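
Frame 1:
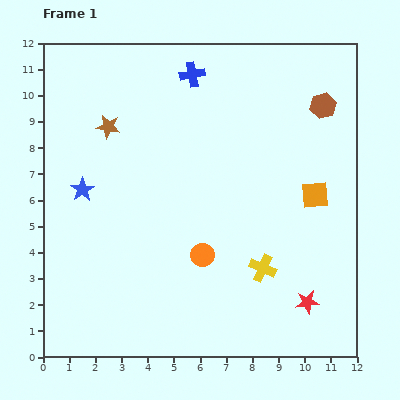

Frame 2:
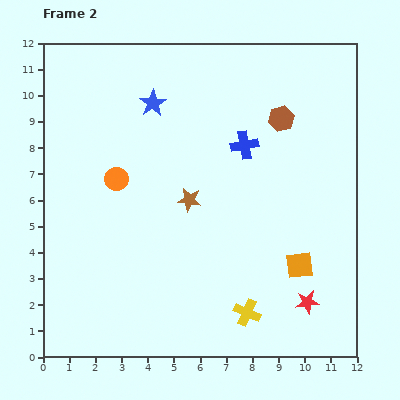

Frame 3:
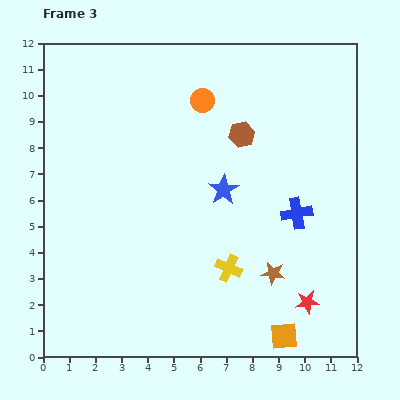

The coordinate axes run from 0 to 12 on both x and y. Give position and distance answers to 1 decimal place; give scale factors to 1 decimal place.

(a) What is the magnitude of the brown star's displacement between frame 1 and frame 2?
4.2

The brown star moved from (2.5, 8.8) to (5.6, 6.0), a distance of √(3.1² + 2.8²) ≈ 4.2.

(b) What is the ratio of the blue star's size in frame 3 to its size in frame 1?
1.3×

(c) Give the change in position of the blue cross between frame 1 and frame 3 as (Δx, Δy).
(4.0, -5.3)

The blue cross was at (5.7, 10.8) in frame 1 and (9.7, 5.5) in frame 3.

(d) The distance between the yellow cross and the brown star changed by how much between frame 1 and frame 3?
-6.3

Distance in frame 1: 8.0. Distance in frame 3: 1.7.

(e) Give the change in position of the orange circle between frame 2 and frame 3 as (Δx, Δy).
(3.3, 3.0)

The orange circle was at (2.8, 6.8) in frame 2 and (6.1, 9.8) in frame 3.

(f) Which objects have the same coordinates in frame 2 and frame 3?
the red star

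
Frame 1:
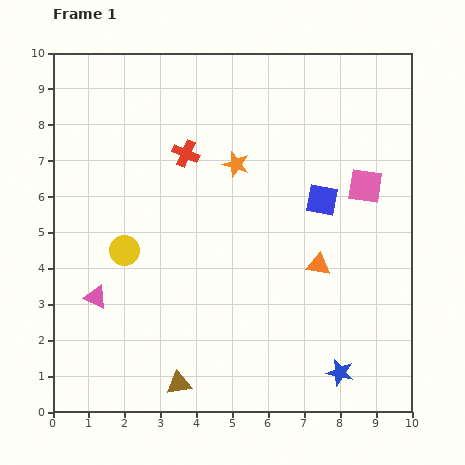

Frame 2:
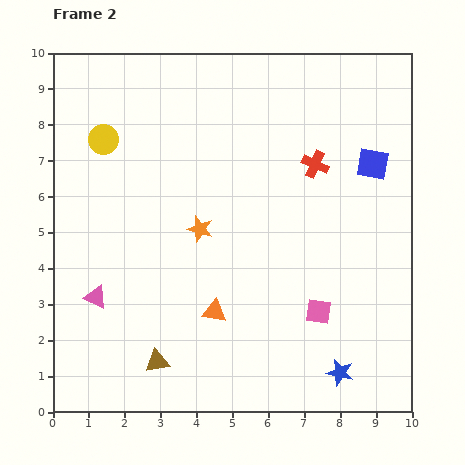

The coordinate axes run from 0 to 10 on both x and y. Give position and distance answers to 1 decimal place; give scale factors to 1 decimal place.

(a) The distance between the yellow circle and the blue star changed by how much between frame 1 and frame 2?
+2.4

Distance in frame 1: 6.9. Distance in frame 2: 9.3.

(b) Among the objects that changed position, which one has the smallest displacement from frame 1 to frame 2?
the brown triangle

(moved 0.8)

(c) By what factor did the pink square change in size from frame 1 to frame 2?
0.7×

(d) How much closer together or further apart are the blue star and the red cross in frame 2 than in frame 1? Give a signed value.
-1.7

Distance in frame 1: 7.5. Distance in frame 2: 5.8.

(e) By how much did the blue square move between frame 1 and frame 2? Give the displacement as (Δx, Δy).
(1.4, 1.0)

The blue square was at (7.5, 5.9) in frame 1 and (8.9, 6.9) in frame 2.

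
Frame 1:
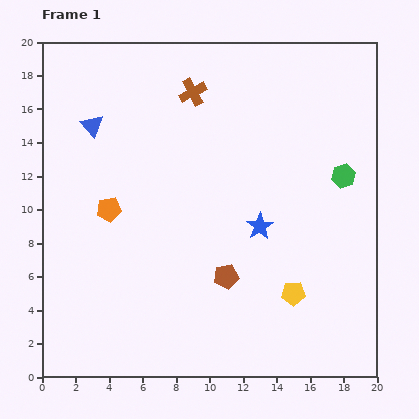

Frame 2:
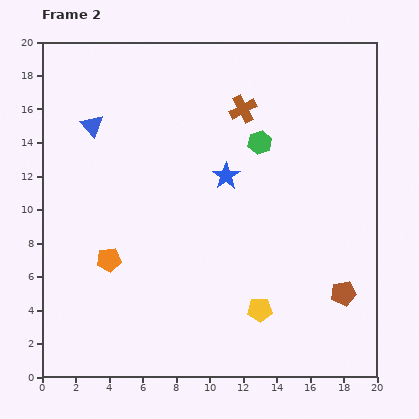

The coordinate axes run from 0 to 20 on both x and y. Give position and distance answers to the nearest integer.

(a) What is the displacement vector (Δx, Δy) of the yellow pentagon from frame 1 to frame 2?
(-2, -1)

The yellow pentagon was at (15, 5) in frame 1 and (13, 4) in frame 2.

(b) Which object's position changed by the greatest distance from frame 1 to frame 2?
the brown pentagon

(moved 7; next 5)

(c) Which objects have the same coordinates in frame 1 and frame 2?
the blue triangle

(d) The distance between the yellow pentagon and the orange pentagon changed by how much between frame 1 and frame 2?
-3

Distance in frame 1: 12. Distance in frame 2: 9.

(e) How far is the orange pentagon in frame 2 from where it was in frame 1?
3

The orange pentagon moved from (4, 10) to (4, 7), a distance of √(0² + 3²) ≈ 3.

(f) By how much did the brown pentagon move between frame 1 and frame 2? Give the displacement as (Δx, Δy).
(7, -1)

The brown pentagon was at (11, 6) in frame 1 and (18, 5) in frame 2.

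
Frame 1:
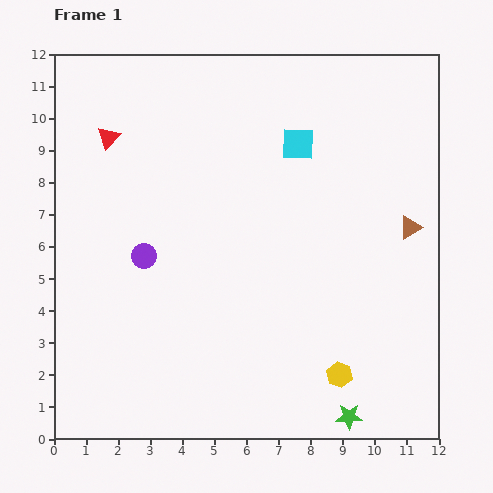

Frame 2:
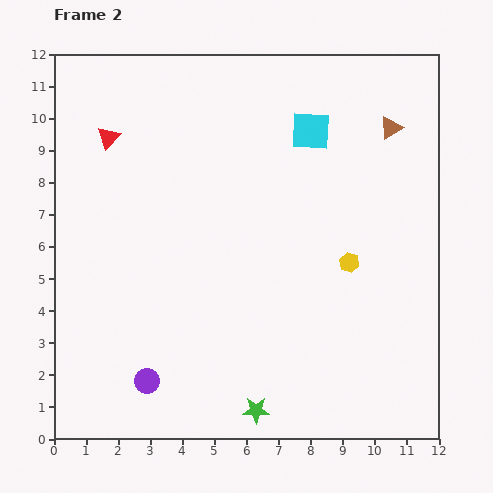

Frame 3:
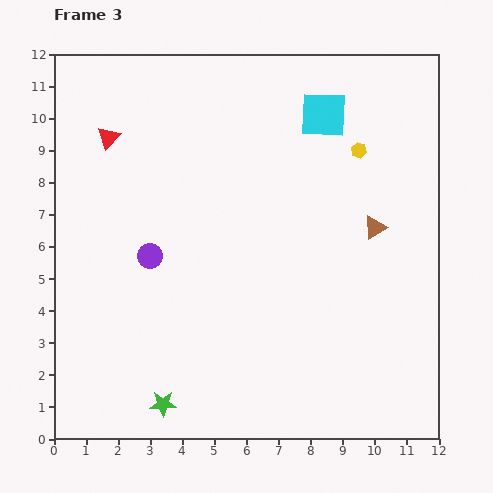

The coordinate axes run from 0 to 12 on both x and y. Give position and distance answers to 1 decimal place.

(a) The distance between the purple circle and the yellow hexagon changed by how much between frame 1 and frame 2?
+0.2

Distance in frame 1: 7.1. Distance in frame 2: 7.3.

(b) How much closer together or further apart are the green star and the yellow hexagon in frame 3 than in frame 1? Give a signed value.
+8.7

Distance in frame 1: 1.3. Distance in frame 3: 10.0.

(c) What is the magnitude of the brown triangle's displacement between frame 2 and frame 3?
3.1

The brown triangle moved from (10.5, 9.7) to (10.0, 6.6), a distance of √(0.5² + 3.1²) ≈ 3.1.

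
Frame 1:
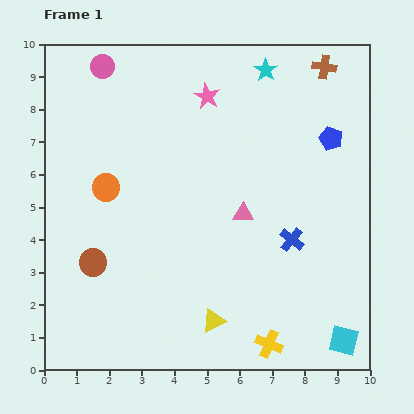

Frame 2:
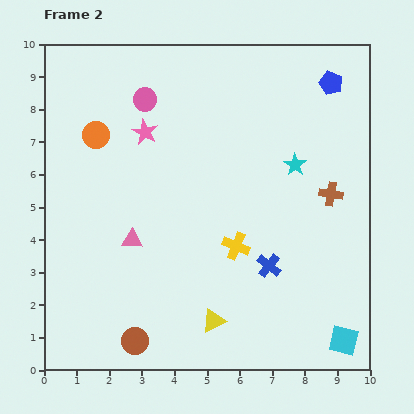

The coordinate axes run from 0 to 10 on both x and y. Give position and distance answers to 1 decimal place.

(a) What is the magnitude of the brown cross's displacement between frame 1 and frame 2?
3.9

The brown cross moved from (8.6, 9.3) to (8.8, 5.4), a distance of √(0.2² + 3.9²) ≈ 3.9.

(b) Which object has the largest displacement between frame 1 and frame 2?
the brown cross

(moved 3.9; next 3.5)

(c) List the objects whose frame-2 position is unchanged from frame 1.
the cyan square, the yellow triangle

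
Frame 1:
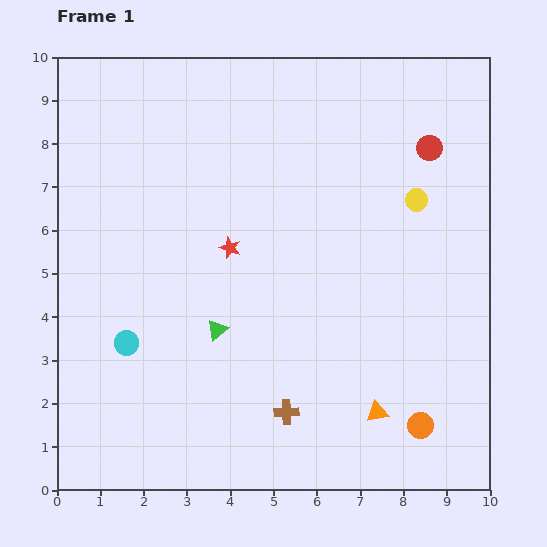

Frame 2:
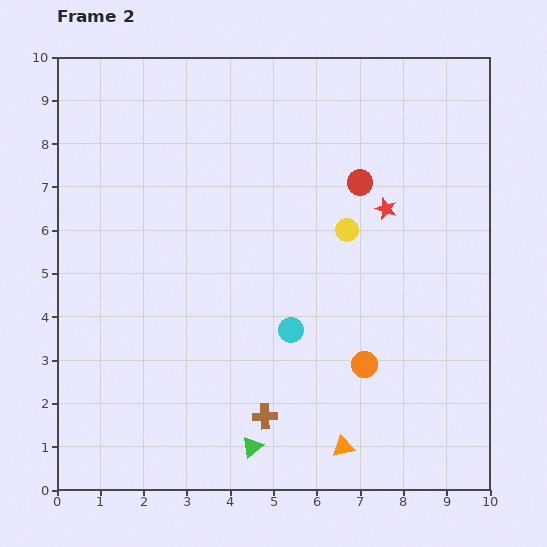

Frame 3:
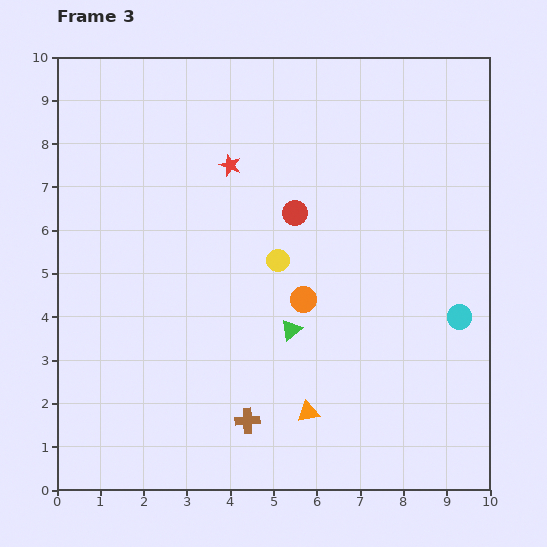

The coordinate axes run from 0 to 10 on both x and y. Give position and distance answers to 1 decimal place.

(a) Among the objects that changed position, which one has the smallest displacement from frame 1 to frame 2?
the brown cross

(moved 0.5)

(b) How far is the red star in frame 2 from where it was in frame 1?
3.7

The red star moved from (4.0, 5.6) to (7.6, 6.5), a distance of √(3.6² + 0.9²) ≈ 3.7.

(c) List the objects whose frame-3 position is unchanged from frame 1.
none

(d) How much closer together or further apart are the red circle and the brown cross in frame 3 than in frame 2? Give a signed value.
-0.9

Distance in frame 2: 5.8. Distance in frame 3: 4.9.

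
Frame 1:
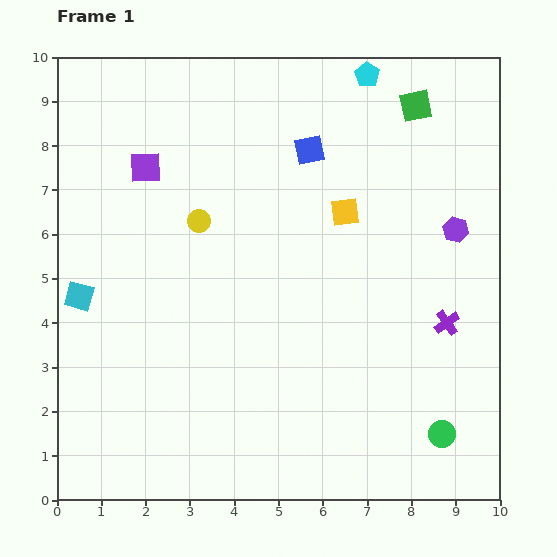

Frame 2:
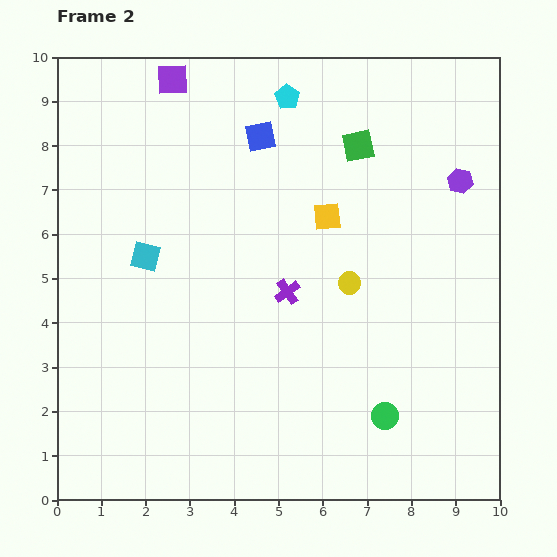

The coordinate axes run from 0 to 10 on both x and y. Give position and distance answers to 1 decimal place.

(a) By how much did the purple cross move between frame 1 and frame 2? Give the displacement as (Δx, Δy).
(-3.6, 0.7)

The purple cross was at (8.8, 4.0) in frame 1 and (5.2, 4.7) in frame 2.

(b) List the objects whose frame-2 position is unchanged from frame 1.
none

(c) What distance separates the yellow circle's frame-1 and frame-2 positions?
3.7

The yellow circle moved from (3.2, 6.3) to (6.6, 4.9), a distance of √(3.4² + 1.4²) ≈ 3.7.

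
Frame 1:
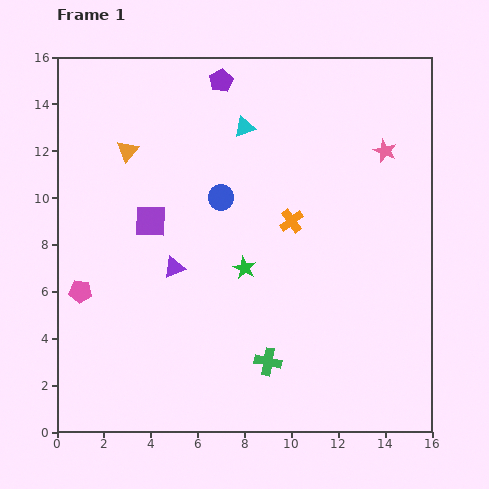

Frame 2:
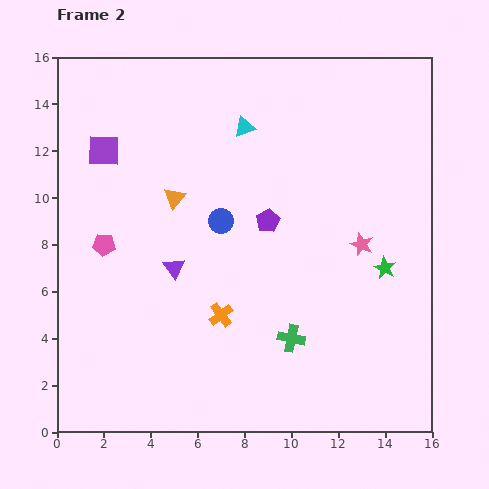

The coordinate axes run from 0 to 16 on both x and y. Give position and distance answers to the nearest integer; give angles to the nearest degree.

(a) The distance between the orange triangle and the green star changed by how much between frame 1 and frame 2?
+2

Distance in frame 1: 7. Distance in frame 2: 9.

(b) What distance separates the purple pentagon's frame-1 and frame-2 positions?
6

The purple pentagon moved from (7, 15) to (9, 9), a distance of √(2² + 6²) ≈ 6.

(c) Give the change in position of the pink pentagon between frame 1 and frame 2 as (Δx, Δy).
(1, 2)

The pink pentagon was at (1, 6) in frame 1 and (2, 8) in frame 2.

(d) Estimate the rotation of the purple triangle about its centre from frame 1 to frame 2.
44° counter-clockwise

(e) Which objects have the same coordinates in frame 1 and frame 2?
the purple triangle, the cyan triangle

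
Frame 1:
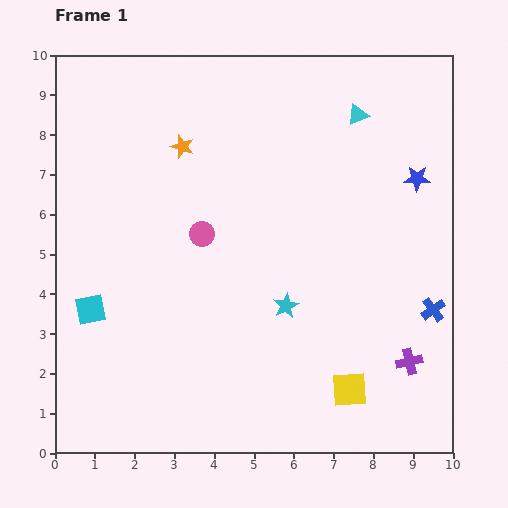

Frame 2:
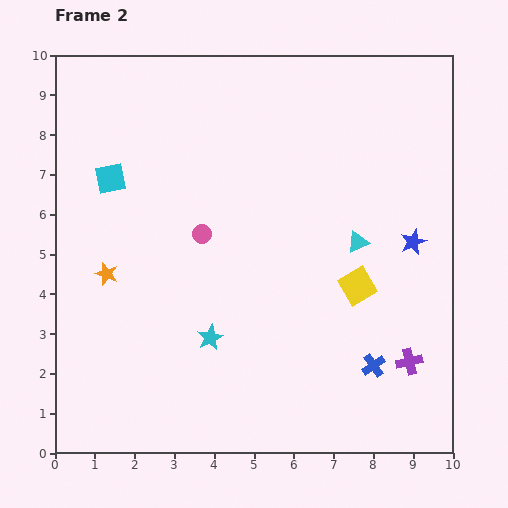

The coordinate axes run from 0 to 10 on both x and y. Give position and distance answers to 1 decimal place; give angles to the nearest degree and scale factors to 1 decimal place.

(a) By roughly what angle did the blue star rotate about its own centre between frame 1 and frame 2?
24° counter-clockwise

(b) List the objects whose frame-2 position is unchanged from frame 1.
the purple cross, the pink circle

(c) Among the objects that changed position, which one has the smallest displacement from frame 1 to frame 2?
the blue star

(moved 1.6)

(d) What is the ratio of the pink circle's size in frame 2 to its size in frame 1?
0.8×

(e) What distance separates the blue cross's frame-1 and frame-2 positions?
2.1

The blue cross moved from (9.5, 3.6) to (8.0, 2.2), a distance of √(1.5² + 1.4²) ≈ 2.1.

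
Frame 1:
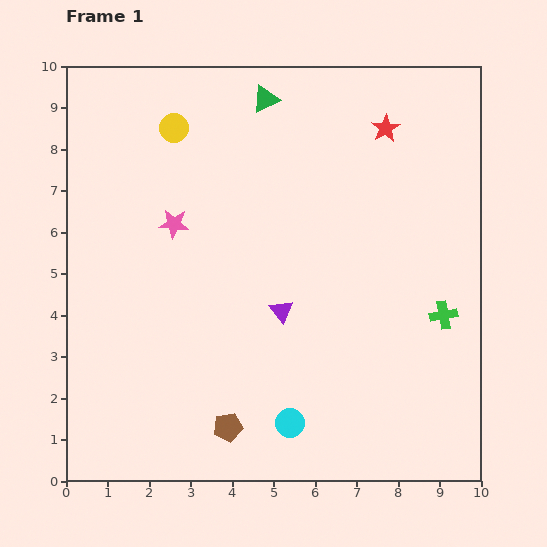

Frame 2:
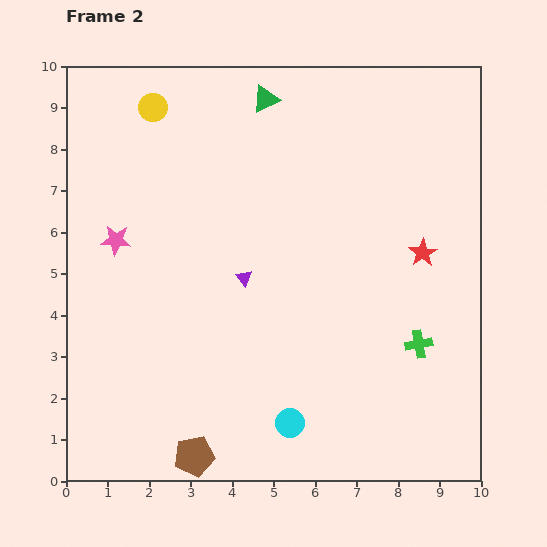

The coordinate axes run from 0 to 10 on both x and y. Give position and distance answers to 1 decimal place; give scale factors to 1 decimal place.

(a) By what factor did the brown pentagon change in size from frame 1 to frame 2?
1.4×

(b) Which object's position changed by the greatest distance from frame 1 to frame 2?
the red star

(moved 3.1; next 1.5)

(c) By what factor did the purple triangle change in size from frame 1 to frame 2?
0.7×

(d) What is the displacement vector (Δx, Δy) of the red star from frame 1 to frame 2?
(0.9, -3.0)

The red star was at (7.7, 8.5) in frame 1 and (8.6, 5.5) in frame 2.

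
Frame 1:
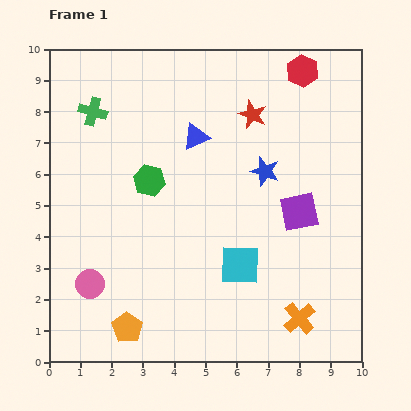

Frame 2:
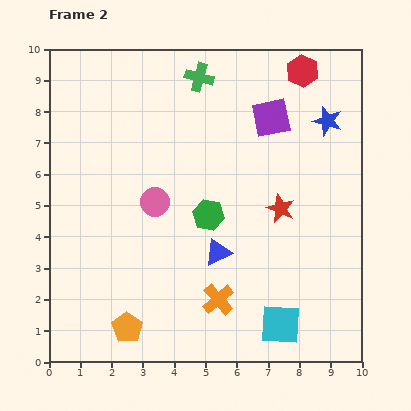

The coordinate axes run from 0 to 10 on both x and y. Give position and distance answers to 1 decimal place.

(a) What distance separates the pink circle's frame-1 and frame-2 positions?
3.3

The pink circle moved from (1.3, 2.5) to (3.4, 5.1), a distance of √(2.1² + 2.6²) ≈ 3.3.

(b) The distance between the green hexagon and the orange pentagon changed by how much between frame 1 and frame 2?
-0.4

Distance in frame 1: 4.8. Distance in frame 2: 4.4.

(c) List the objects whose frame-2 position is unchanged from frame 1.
the orange pentagon, the red hexagon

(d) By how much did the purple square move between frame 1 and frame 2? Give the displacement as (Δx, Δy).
(-0.9, 3.0)

The purple square was at (8.0, 4.8) in frame 1 and (7.1, 7.8) in frame 2.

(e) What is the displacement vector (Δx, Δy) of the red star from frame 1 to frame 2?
(0.9, -3.0)

The red star was at (6.5, 7.9) in frame 1 and (7.4, 4.9) in frame 2.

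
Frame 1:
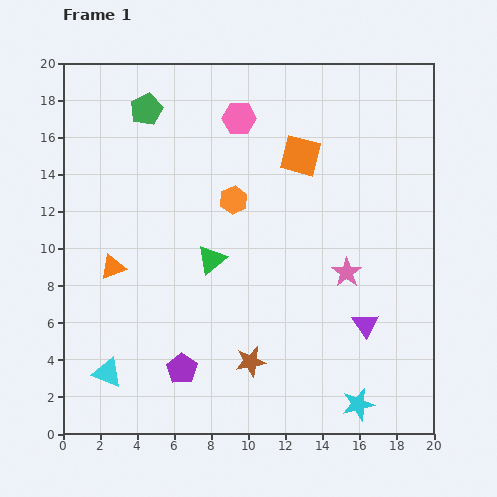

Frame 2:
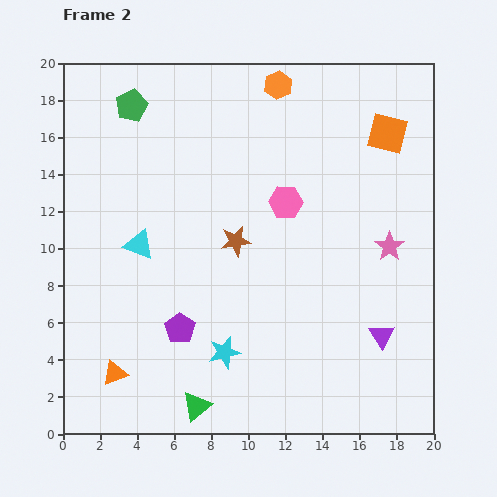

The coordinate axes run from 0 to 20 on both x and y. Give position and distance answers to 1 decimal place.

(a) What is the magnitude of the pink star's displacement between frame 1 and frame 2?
2.7

The pink star moved from (15.3, 8.7) to (17.6, 10.1), a distance of √(2.3² + 1.4²) ≈ 2.7.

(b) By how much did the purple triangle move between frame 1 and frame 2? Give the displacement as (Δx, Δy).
(0.9, -0.6)

The purple triangle was at (16.3, 5.9) in frame 1 and (17.2, 5.3) in frame 2.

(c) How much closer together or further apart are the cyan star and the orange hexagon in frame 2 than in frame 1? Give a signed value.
+1.8

Distance in frame 1: 12.9. Distance in frame 2: 14.7.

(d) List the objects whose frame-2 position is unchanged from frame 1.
none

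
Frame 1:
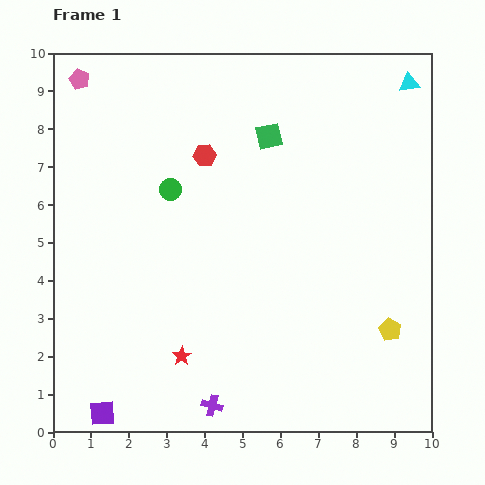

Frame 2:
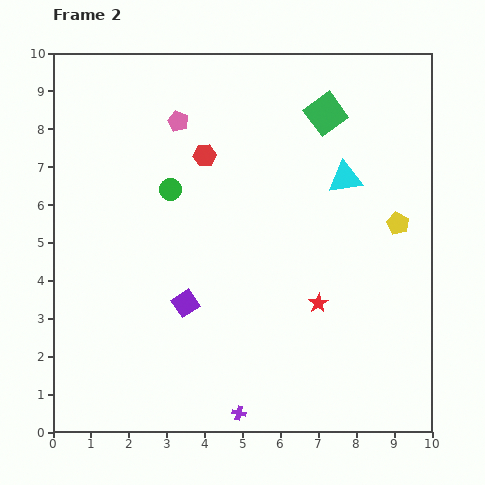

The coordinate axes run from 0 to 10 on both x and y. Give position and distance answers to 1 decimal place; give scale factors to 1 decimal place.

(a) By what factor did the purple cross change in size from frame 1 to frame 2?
0.6×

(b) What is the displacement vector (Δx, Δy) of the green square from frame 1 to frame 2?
(1.5, 0.6)

The green square was at (5.7, 7.8) in frame 1 and (7.2, 8.4) in frame 2.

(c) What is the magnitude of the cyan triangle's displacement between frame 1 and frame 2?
3.0

The cyan triangle moved from (9.4, 9.2) to (7.7, 6.7), a distance of √(1.7² + 2.5²) ≈ 3.0.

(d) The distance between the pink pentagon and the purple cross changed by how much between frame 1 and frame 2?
-1.4

Distance in frame 1: 9.3. Distance in frame 2: 7.9.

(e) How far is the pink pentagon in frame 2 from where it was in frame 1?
2.8

The pink pentagon moved from (0.7, 9.3) to (3.3, 8.2), a distance of √(2.6² + 1.1²) ≈ 2.8.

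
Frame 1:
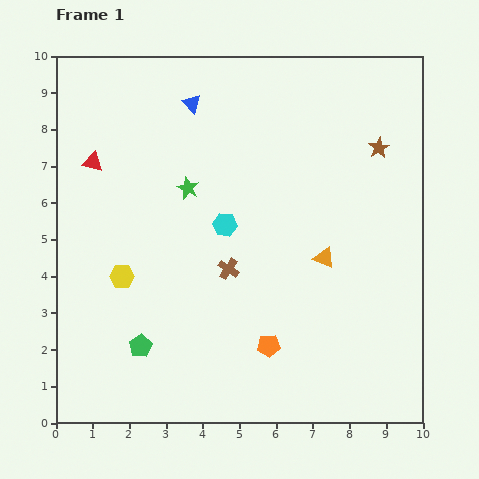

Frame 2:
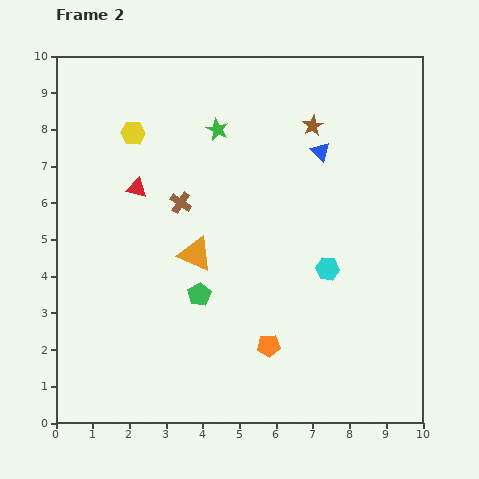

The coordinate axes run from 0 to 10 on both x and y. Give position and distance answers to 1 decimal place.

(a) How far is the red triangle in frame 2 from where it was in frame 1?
1.4

The red triangle moved from (1.0, 7.1) to (2.2, 6.4), a distance of √(1.2² + 0.7²) ≈ 1.4.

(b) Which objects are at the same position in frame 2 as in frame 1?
the orange pentagon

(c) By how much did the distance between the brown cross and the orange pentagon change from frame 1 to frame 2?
+2.2

Distance in frame 1: 2.4. Distance in frame 2: 4.6.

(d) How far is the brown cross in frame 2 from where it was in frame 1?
2.2

The brown cross moved from (4.7, 4.2) to (3.4, 6.0), a distance of √(1.3² + 1.8²) ≈ 2.2.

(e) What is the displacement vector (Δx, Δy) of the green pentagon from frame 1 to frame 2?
(1.6, 1.4)

The green pentagon was at (2.3, 2.1) in frame 1 and (3.9, 3.5) in frame 2.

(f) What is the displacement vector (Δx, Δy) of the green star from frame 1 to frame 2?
(0.8, 1.6)

The green star was at (3.6, 6.4) in frame 1 and (4.4, 8.0) in frame 2.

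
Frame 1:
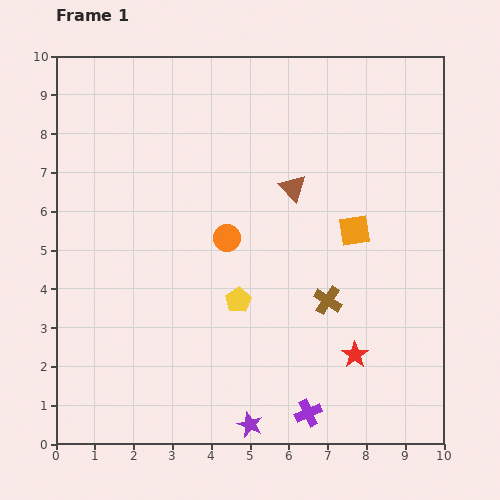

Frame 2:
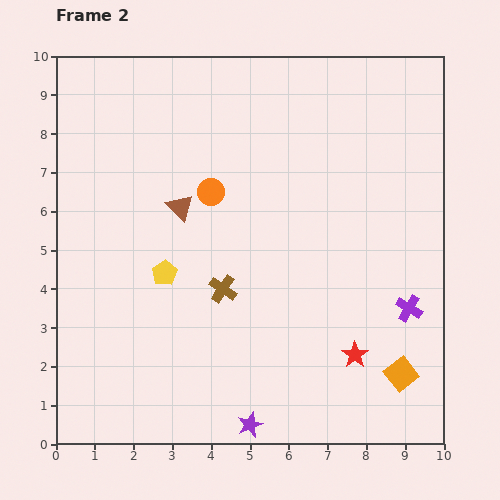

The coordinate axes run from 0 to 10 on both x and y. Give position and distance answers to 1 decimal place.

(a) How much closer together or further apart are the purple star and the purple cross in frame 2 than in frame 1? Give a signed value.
+3.6

Distance in frame 1: 1.5. Distance in frame 2: 5.1.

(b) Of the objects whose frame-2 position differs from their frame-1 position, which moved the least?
the orange circle

(moved 1.3)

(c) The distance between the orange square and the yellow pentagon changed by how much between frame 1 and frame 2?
+3.1

Distance in frame 1: 3.5. Distance in frame 2: 6.6.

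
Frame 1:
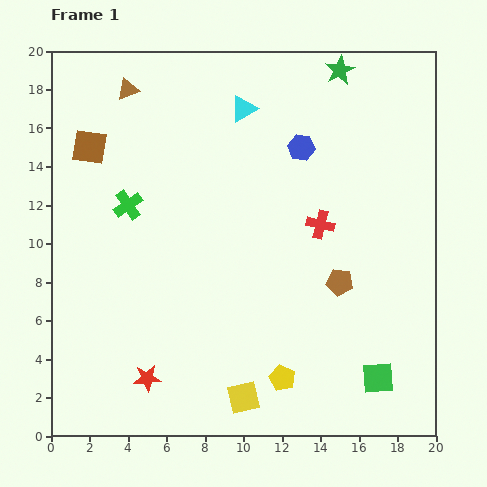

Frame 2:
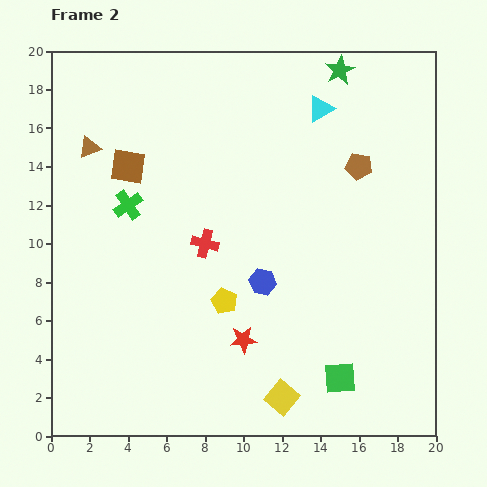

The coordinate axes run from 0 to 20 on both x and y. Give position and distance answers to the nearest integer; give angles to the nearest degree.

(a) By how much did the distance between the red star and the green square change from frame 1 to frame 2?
-7

Distance in frame 1: 12. Distance in frame 2: 5.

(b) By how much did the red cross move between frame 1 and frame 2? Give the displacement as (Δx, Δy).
(-6, -1)

The red cross was at (14, 11) in frame 1 and (8, 10) in frame 2.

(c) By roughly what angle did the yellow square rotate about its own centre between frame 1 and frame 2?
38° counter-clockwise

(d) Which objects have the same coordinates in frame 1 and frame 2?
the green star, the green cross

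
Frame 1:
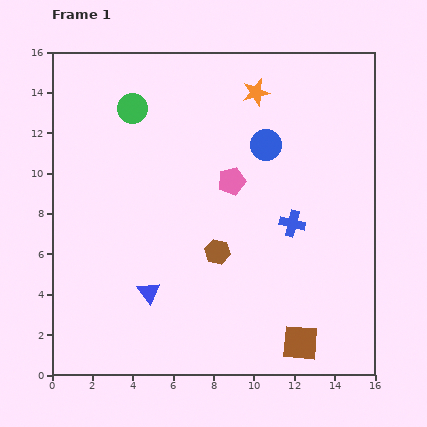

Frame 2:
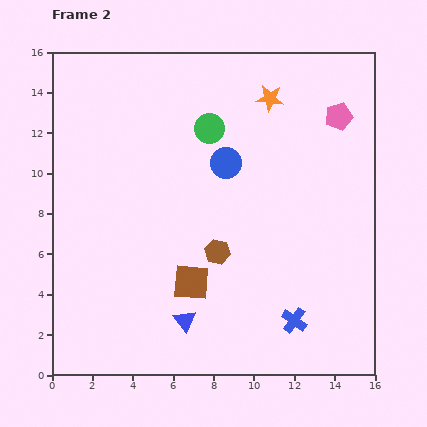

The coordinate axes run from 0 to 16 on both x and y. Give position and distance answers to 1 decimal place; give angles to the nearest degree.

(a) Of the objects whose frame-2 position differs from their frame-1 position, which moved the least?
the orange star

(moved 0.8)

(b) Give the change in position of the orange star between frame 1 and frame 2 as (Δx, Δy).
(0.7, -0.3)

The orange star was at (10.1, 14.0) in frame 1 and (10.8, 13.7) in frame 2.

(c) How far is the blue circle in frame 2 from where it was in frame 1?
2.2

The blue circle moved from (10.6, 11.4) to (8.6, 10.5), a distance of √(2.0² + 0.9²) ≈ 2.2.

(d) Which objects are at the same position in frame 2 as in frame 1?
the brown hexagon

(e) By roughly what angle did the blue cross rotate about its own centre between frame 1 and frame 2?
22° clockwise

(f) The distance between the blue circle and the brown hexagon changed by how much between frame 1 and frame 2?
-1.4

Distance in frame 1: 5.8. Distance in frame 2: 4.4.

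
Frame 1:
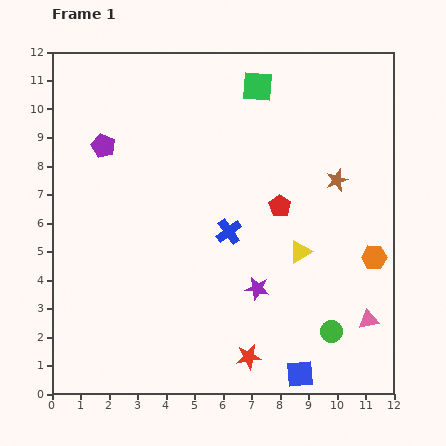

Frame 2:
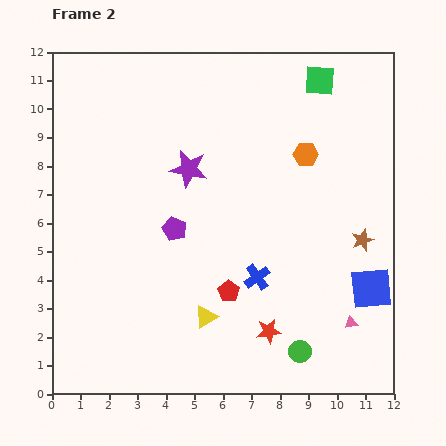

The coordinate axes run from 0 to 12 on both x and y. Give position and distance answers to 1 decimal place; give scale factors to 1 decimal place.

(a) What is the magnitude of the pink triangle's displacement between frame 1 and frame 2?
0.6

The pink triangle moved from (11.1, 2.6) to (10.5, 2.5), a distance of √(0.6² + 0.1²) ≈ 0.6.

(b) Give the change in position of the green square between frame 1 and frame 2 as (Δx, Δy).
(2.2, 0.2)

The green square was at (7.2, 10.8) in frame 1 and (9.4, 11.0) in frame 2.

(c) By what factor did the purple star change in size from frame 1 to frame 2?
1.6×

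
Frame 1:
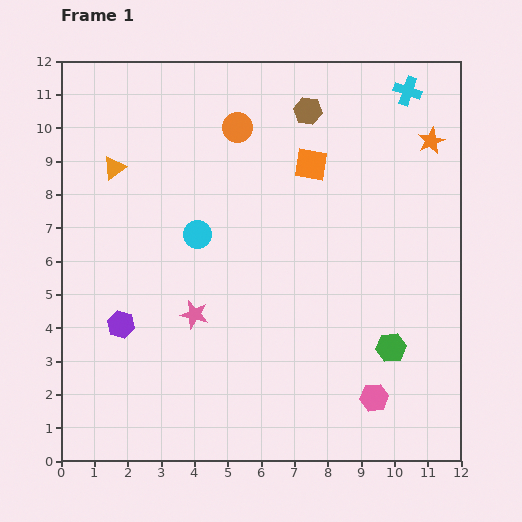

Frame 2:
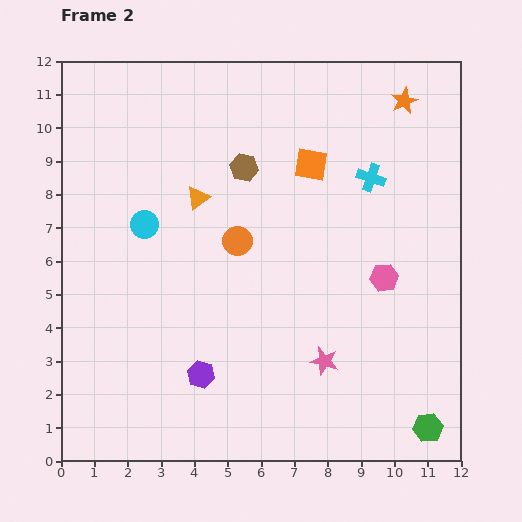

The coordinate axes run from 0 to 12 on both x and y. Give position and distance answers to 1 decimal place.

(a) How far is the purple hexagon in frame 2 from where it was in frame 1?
2.8

The purple hexagon moved from (1.8, 4.1) to (4.2, 2.6), a distance of √(2.4² + 1.5²) ≈ 2.8.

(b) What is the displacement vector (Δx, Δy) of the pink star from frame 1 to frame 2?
(3.9, -1.4)

The pink star was at (4.0, 4.4) in frame 1 and (7.9, 3.0) in frame 2.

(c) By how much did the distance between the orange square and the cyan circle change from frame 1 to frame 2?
+1.3

Distance in frame 1: 4.0. Distance in frame 2: 5.3.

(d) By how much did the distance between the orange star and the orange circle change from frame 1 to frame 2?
+0.7

Distance in frame 1: 5.8. Distance in frame 2: 6.5.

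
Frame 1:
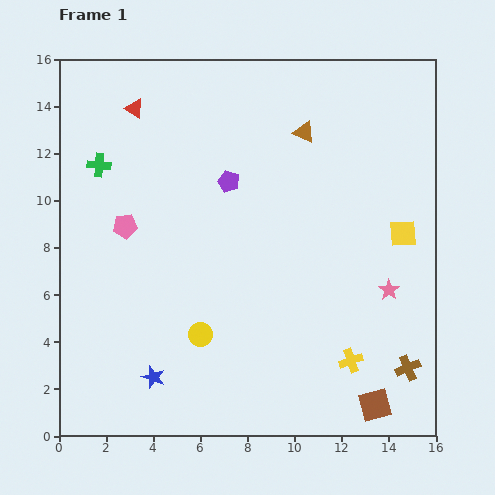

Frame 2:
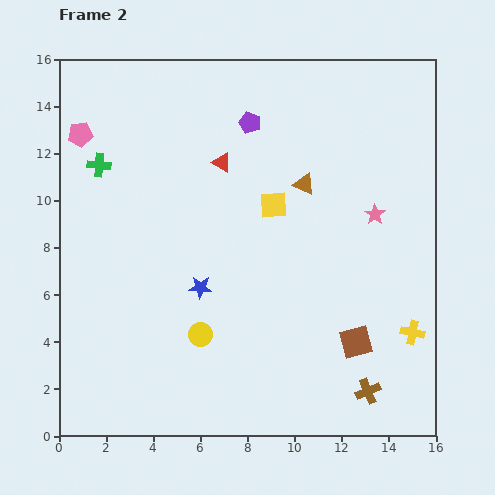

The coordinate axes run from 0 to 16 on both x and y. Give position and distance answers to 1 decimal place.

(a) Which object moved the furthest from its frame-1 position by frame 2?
the yellow square

(moved 5.6; next 4.4)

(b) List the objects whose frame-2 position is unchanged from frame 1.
the yellow circle, the green cross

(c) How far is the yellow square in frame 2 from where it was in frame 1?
5.6

The yellow square moved from (14.6, 8.6) to (9.1, 9.8), a distance of √(5.5² + 1.2²) ≈ 5.6.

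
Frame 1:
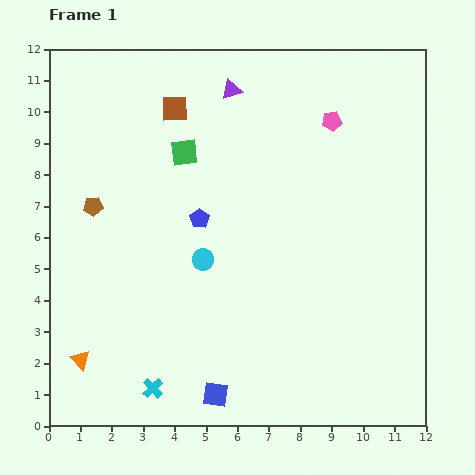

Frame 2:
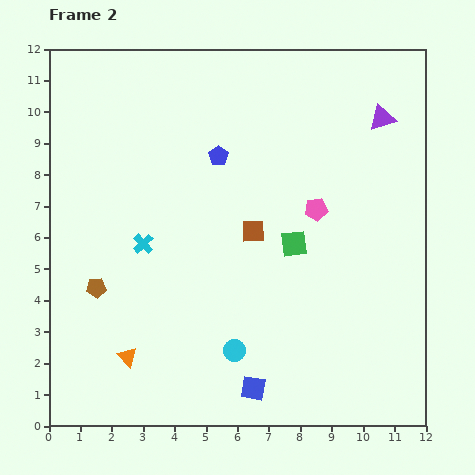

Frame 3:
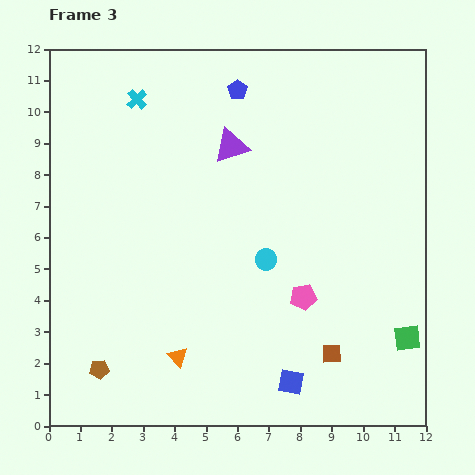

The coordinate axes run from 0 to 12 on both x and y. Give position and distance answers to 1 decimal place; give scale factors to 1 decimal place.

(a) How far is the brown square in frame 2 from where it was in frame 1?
4.6

The brown square moved from (4.0, 10.1) to (6.5, 6.2), a distance of √(2.5² + 3.9²) ≈ 4.6.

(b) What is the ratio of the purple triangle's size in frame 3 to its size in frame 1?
1.7×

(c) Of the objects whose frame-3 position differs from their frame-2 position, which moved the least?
the blue square

(moved 1.2)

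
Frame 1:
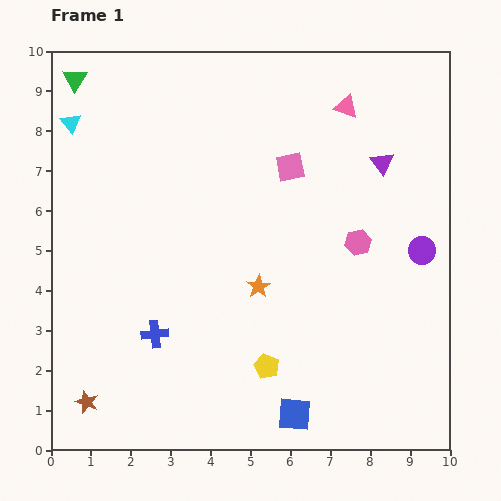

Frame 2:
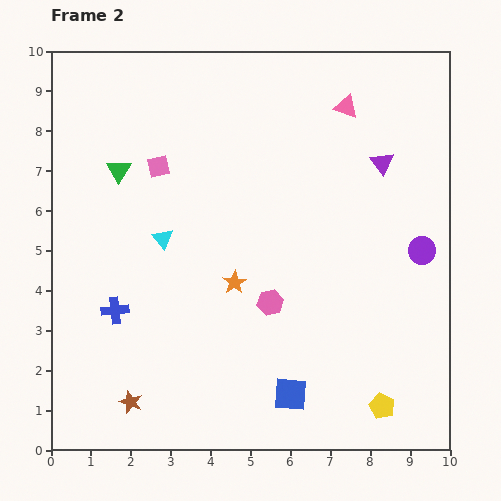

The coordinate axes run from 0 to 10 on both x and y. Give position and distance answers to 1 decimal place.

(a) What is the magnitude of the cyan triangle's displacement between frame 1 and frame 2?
3.7

The cyan triangle moved from (0.5, 8.2) to (2.8, 5.3), a distance of √(2.3² + 2.9²) ≈ 3.7.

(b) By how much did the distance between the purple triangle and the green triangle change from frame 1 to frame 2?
-1.4

Distance in frame 1: 8.0. Distance in frame 2: 6.6.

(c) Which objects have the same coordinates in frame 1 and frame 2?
the purple circle, the pink triangle, the purple triangle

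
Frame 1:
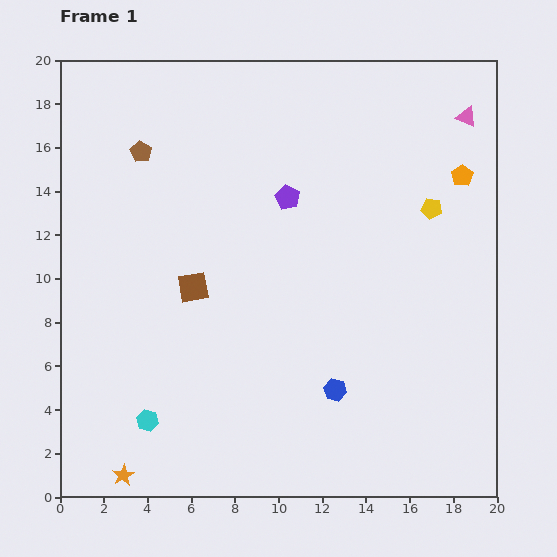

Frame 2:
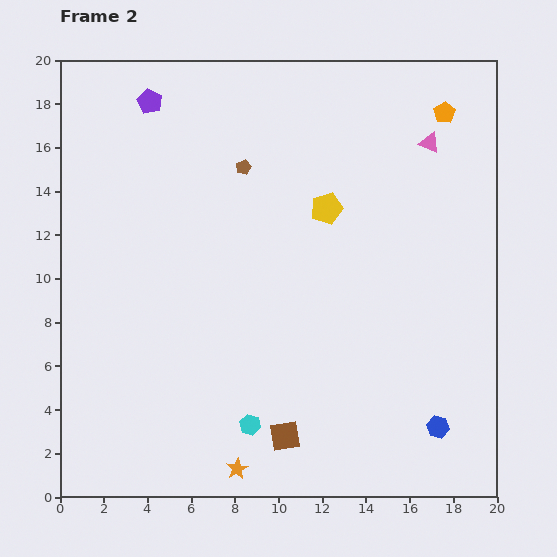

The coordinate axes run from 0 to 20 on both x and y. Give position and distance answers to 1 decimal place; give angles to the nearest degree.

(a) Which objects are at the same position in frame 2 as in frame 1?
none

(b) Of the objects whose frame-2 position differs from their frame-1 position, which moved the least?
the pink triangle

(moved 2.1)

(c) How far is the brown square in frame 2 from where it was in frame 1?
8.0

The brown square moved from (6.1, 9.6) to (10.3, 2.8), a distance of √(4.2² + 6.8²) ≈ 8.0.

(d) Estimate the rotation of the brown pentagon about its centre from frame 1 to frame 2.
17° clockwise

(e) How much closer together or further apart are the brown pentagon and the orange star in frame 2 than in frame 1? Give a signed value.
-1.0

Distance in frame 1: 14.8. Distance in frame 2: 13.8.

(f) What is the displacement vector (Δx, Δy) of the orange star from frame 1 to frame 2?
(5.2, 0.3)

The orange star was at (2.9, 1.0) in frame 1 and (8.1, 1.3) in frame 2.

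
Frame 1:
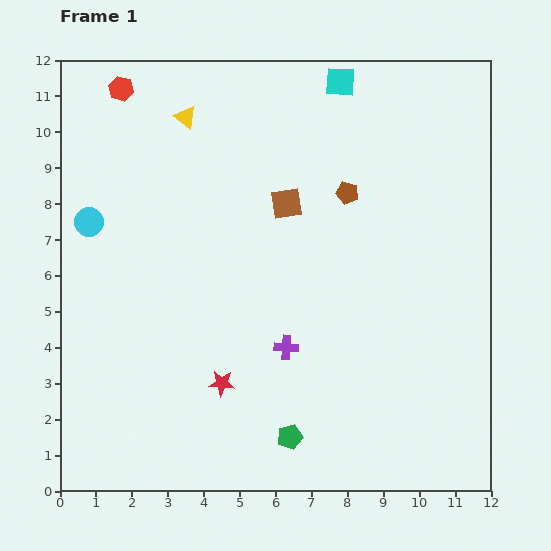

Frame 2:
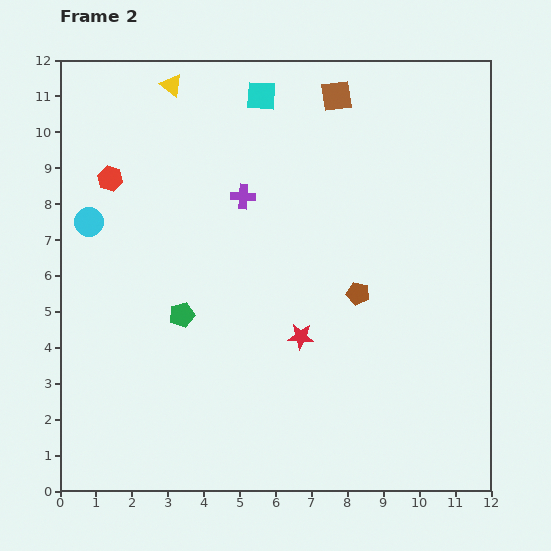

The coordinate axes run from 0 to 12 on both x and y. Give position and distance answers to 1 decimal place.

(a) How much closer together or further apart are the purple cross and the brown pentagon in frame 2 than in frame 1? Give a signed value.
-0.4

Distance in frame 1: 4.6. Distance in frame 2: 4.2.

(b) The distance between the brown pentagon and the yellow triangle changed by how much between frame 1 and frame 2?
+2.8

Distance in frame 1: 5.0. Distance in frame 2: 7.8.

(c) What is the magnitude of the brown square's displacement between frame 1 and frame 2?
3.3

The brown square moved from (6.3, 8.0) to (7.7, 11.0), a distance of √(1.4² + 3.0²) ≈ 3.3.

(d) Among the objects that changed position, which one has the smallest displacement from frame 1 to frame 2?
the yellow triangle

(moved 1.0)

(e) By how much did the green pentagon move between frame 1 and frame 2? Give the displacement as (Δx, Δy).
(-3.0, 3.4)

The green pentagon was at (6.4, 1.5) in frame 1 and (3.4, 4.9) in frame 2.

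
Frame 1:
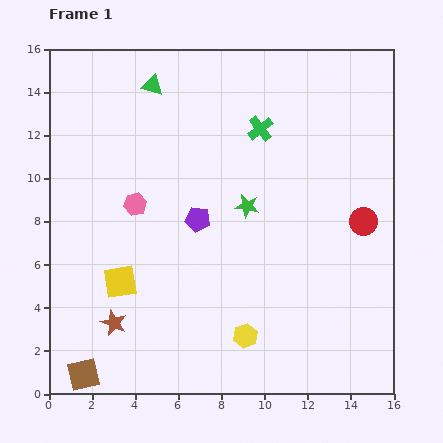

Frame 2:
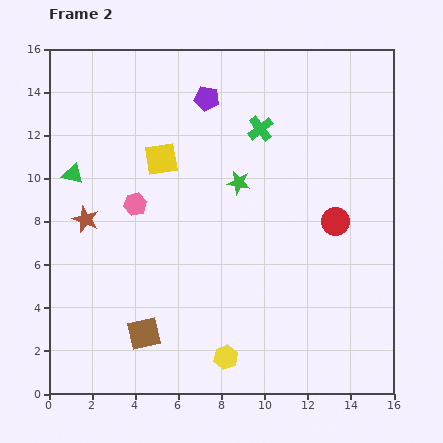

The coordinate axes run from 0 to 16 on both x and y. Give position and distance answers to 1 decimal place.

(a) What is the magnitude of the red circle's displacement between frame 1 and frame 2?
1.3

The red circle moved from (14.6, 8.0) to (13.3, 8.0), a distance of √(1.3² + 0.0²) ≈ 1.3.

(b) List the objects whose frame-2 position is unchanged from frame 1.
the pink hexagon, the green cross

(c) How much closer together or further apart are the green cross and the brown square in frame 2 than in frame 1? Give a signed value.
-3.1

Distance in frame 1: 14.0. Distance in frame 2: 10.9.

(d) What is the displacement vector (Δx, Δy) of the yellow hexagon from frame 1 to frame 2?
(-0.9, -1.0)

The yellow hexagon was at (9.1, 2.7) in frame 1 and (8.2, 1.7) in frame 2.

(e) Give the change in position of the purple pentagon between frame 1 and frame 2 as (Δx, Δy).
(0.4, 5.6)

The purple pentagon was at (6.9, 8.1) in frame 1 and (7.3, 13.7) in frame 2.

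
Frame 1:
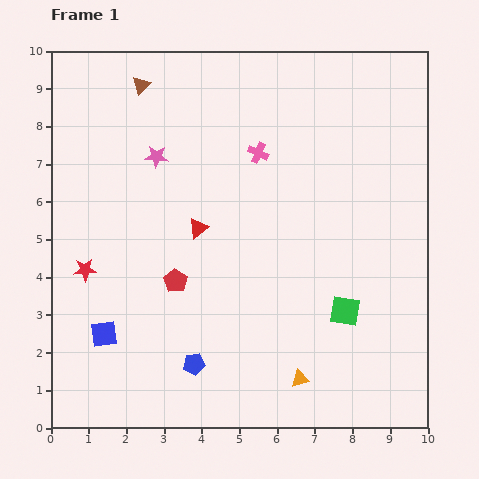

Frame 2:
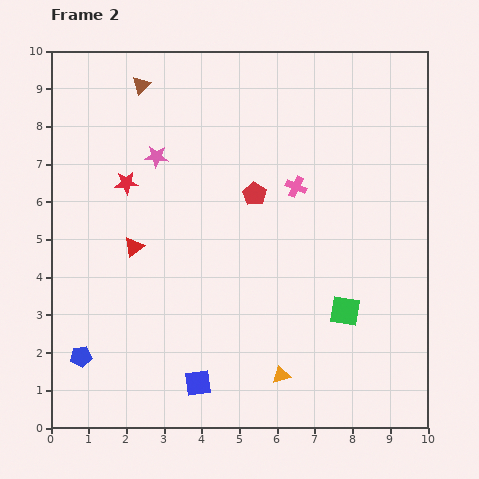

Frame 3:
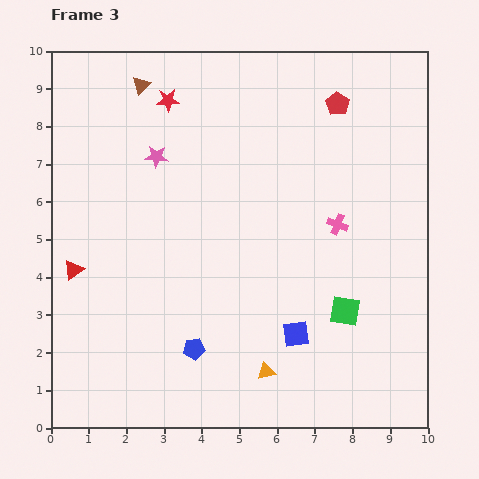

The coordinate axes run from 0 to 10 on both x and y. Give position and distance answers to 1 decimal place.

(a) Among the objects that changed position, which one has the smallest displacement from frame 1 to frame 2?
the orange triangle

(moved 0.5)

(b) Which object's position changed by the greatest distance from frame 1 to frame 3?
the red pentagon

(moved 6.4; next 5.1)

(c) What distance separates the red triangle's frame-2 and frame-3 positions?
1.7

The red triangle moved from (2.2, 4.8) to (0.6, 4.2), a distance of √(1.6² + 0.6²) ≈ 1.7.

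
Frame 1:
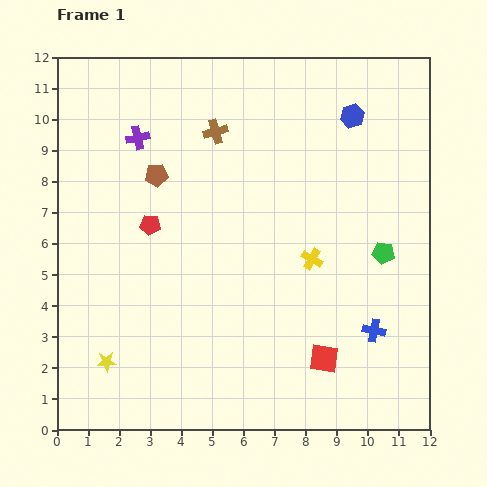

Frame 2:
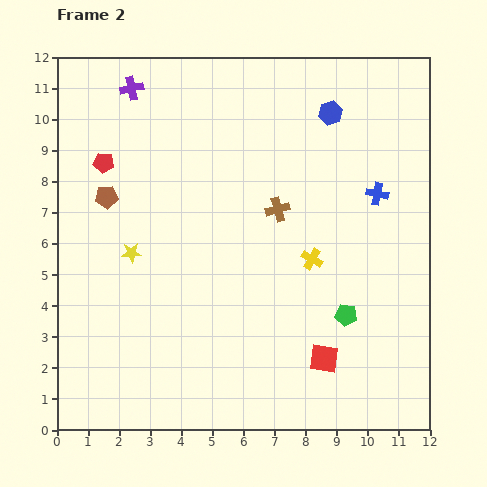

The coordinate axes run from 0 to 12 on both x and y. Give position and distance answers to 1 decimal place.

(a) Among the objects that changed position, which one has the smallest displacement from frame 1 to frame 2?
the blue hexagon

(moved 0.7)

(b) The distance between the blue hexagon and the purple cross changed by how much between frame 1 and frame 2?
-0.5

Distance in frame 1: 6.9. Distance in frame 2: 6.4.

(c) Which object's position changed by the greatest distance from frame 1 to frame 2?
the blue cross

(moved 4.4; next 3.6)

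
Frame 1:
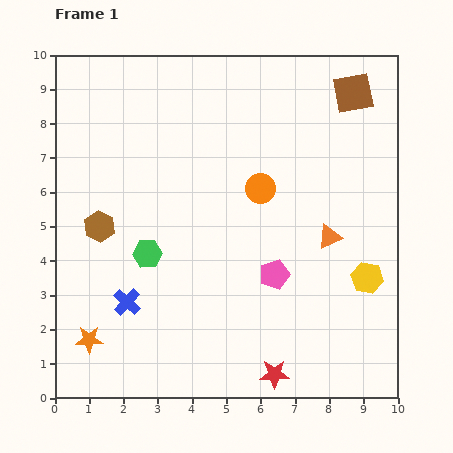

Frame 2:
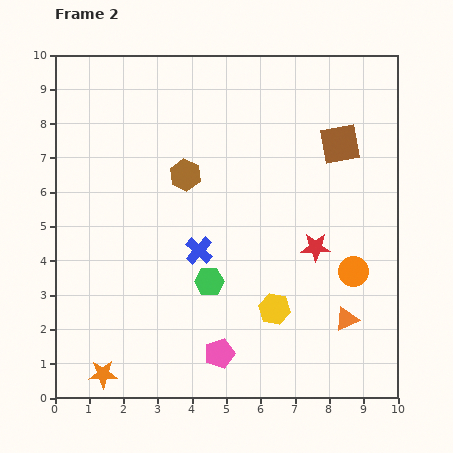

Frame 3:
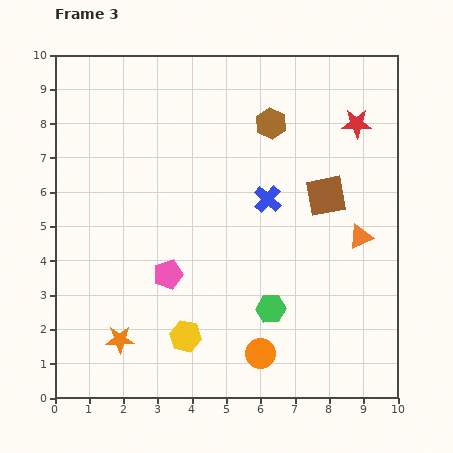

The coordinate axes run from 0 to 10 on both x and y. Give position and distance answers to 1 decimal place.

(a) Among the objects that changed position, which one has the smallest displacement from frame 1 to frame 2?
the orange star

(moved 1.1)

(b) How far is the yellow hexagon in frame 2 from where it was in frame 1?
2.8

The yellow hexagon moved from (9.1, 3.5) to (6.4, 2.6), a distance of √(2.7² + 0.9²) ≈ 2.8.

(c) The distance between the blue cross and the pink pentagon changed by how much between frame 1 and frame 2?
-1.3

Distance in frame 1: 4.4. Distance in frame 2: 3.1.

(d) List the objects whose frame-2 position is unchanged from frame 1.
none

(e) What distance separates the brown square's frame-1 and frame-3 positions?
3.1

The brown square moved from (8.7, 8.9) to (7.9, 5.9), a distance of √(0.8² + 3.0²) ≈ 3.1.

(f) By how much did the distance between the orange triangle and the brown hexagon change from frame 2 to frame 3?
-2.1

Distance in frame 2: 6.3. Distance in frame 3: 4.2.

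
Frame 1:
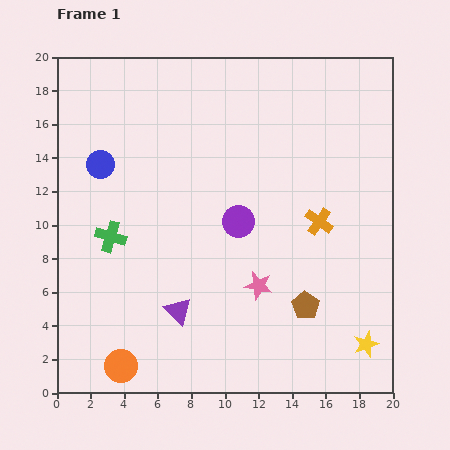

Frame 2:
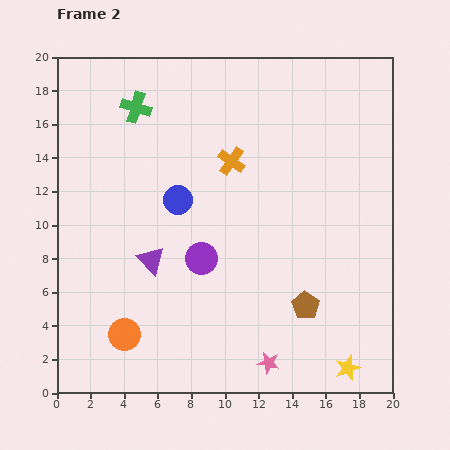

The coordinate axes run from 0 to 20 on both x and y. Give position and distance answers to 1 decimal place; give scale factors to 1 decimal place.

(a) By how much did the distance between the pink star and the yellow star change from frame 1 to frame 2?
-2.6

Distance in frame 1: 7.3. Distance in frame 2: 4.7.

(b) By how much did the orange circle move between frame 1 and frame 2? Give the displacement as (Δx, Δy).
(0.2, 1.9)

The orange circle was at (3.8, 1.6) in frame 1 and (4.0, 3.5) in frame 2.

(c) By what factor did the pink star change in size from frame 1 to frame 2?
0.8×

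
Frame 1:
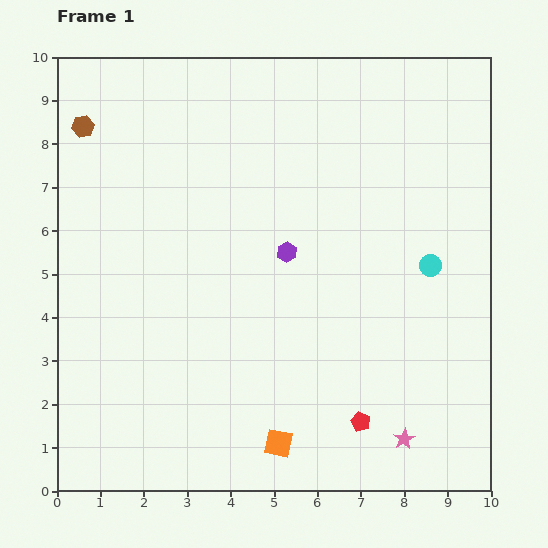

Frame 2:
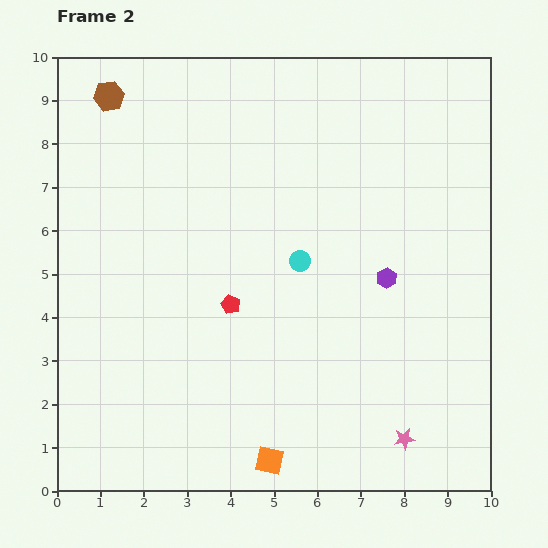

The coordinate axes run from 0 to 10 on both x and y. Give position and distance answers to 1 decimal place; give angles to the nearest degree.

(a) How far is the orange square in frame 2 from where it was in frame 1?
0.4

The orange square moved from (5.1, 1.1) to (4.9, 0.7), a distance of √(0.2² + 0.4²) ≈ 0.4.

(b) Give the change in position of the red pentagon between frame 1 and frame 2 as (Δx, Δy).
(-3.0, 2.7)

The red pentagon was at (7.0, 1.6) in frame 1 and (4.0, 4.3) in frame 2.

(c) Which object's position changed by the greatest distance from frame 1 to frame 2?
the red pentagon

(moved 4.0; next 3.0)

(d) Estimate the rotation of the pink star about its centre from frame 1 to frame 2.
22° clockwise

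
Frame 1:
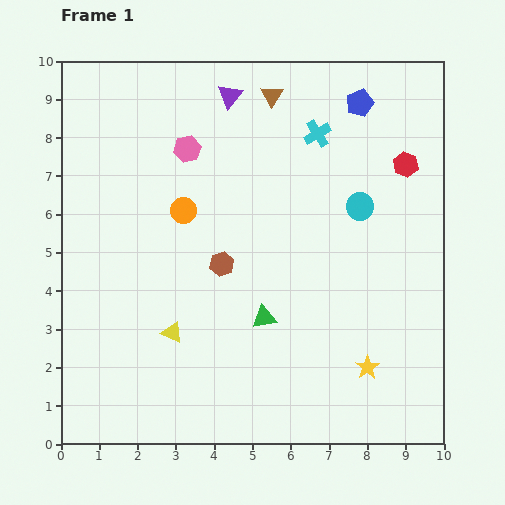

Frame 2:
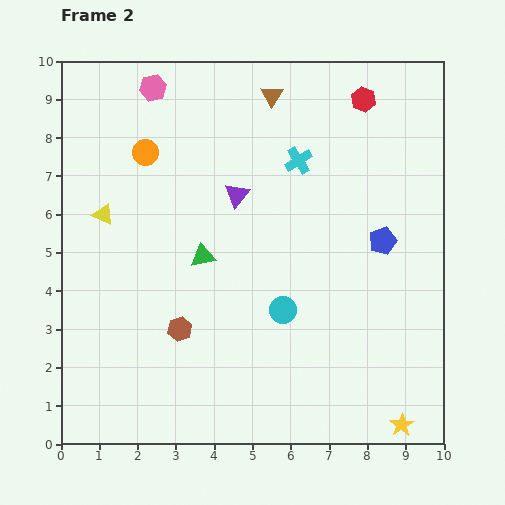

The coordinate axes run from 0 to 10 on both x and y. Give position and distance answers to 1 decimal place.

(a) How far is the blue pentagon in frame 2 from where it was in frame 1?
3.6

The blue pentagon moved from (7.8, 8.9) to (8.4, 5.3), a distance of √(0.6² + 3.6²) ≈ 3.6.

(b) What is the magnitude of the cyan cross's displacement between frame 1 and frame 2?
0.9

The cyan cross moved from (6.7, 8.1) to (6.2, 7.4), a distance of √(0.5² + 0.7²) ≈ 0.9.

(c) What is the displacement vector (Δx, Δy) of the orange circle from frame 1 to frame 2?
(-1.0, 1.5)

The orange circle was at (3.2, 6.1) in frame 1 and (2.2, 7.6) in frame 2.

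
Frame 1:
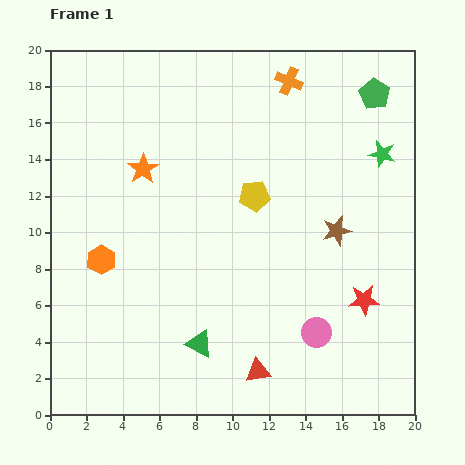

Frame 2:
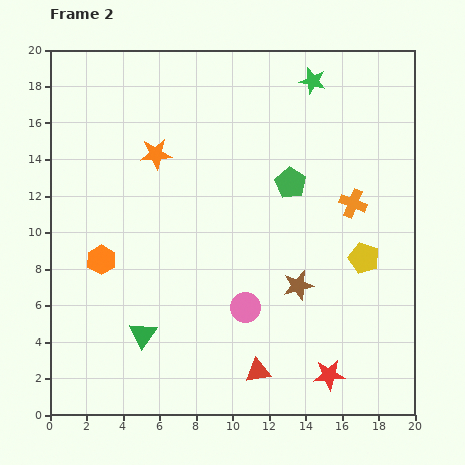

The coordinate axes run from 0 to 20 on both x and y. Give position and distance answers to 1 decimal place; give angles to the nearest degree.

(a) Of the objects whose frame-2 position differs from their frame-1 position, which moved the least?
the orange star

(moved 1.1)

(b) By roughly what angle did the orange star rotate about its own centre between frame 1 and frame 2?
29° clockwise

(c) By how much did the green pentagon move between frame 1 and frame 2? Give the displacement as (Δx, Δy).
(-4.6, -4.9)

The green pentagon was at (17.8, 17.6) in frame 1 and (13.2, 12.7) in frame 2.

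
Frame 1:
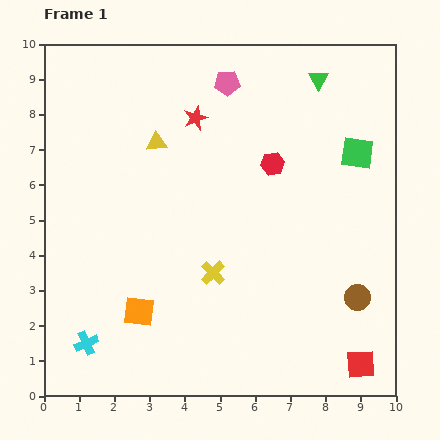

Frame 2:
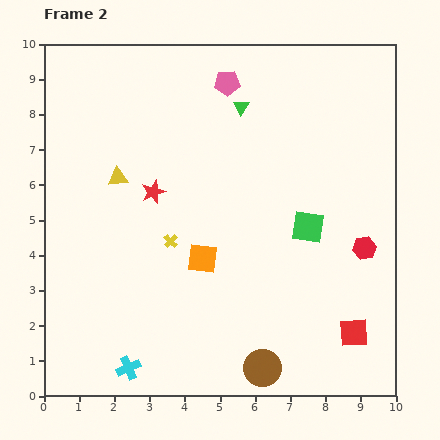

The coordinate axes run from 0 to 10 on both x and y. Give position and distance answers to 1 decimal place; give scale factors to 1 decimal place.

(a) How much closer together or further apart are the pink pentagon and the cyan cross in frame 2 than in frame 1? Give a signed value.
+0.2

Distance in frame 1: 8.4. Distance in frame 2: 8.6.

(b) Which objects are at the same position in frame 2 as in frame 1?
the pink pentagon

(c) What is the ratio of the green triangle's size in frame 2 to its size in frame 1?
0.8×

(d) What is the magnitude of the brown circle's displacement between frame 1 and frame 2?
3.4

The brown circle moved from (8.9, 2.8) to (6.2, 0.8), a distance of √(2.7² + 2.0²) ≈ 3.4.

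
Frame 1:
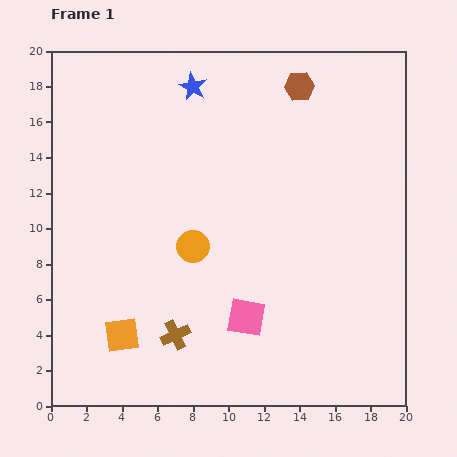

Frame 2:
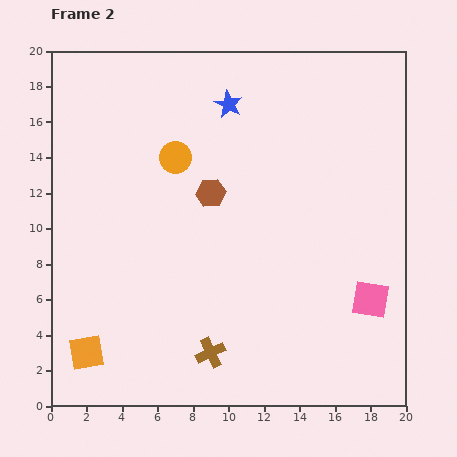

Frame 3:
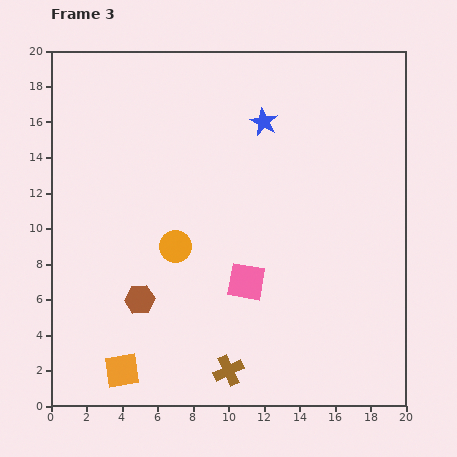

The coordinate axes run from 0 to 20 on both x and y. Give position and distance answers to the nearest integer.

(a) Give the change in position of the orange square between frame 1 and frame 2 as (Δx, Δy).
(-2, -1)

The orange square was at (4, 4) in frame 1 and (2, 3) in frame 2.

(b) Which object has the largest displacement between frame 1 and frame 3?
the brown hexagon

(moved 15; next 4)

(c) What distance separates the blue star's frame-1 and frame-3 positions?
4

The blue star moved from (8, 18) to (12, 16), a distance of √(4² + 2²) ≈ 4.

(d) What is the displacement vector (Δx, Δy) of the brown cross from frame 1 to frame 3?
(3, -2)

The brown cross was at (7, 4) in frame 1 and (10, 2) in frame 3.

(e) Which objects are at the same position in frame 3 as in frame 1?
none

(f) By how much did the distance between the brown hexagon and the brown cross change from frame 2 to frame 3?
-3

Distance in frame 2: 9. Distance in frame 3: 6.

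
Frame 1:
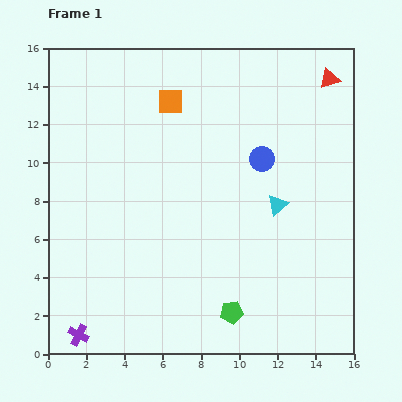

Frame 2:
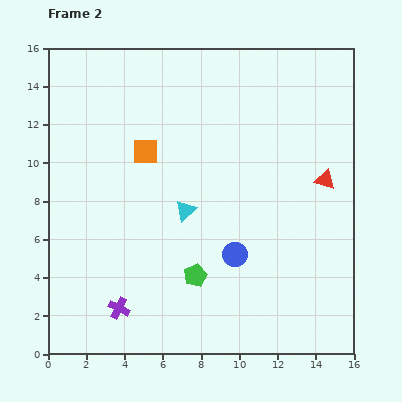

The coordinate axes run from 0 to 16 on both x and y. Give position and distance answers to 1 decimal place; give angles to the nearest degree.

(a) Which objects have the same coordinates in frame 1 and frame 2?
none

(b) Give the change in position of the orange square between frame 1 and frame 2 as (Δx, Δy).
(-1.3, -2.6)

The orange square was at (6.4, 13.2) in frame 1 and (5.1, 10.6) in frame 2.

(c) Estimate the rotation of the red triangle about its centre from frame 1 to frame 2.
34° clockwise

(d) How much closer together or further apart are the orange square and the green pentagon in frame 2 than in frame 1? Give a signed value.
-4.5

Distance in frame 1: 11.5. Distance in frame 2: 7.0.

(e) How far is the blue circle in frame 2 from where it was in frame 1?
5.2

The blue circle moved from (11.2, 10.2) to (9.8, 5.2), a distance of √(1.4² + 5.0²) ≈ 5.2.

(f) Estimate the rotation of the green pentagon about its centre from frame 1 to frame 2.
17° counter-clockwise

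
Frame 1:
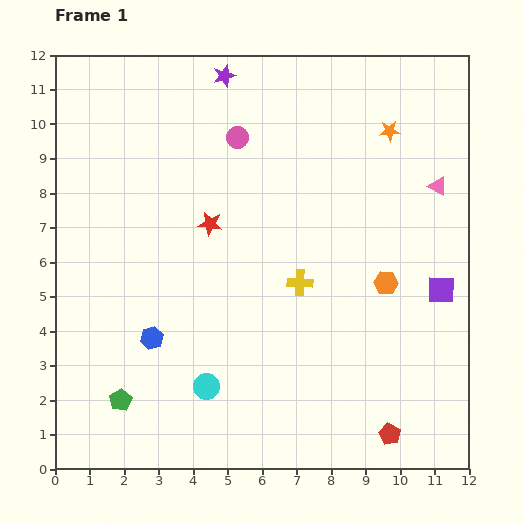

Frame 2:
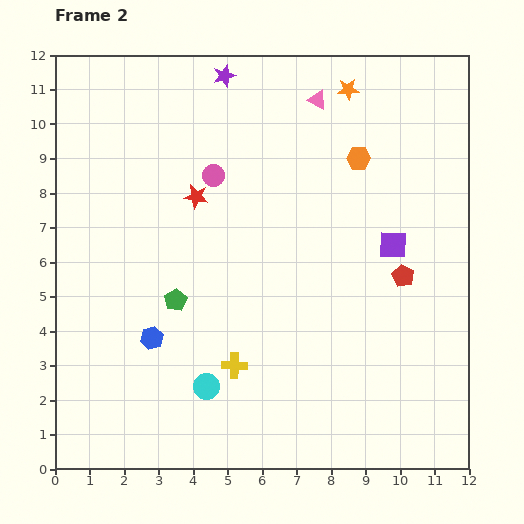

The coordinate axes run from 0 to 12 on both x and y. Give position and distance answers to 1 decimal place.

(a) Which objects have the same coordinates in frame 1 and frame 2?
the blue hexagon, the cyan circle, the purple star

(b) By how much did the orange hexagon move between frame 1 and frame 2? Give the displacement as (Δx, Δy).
(-0.8, 3.6)

The orange hexagon was at (9.6, 5.4) in frame 1 and (8.8, 9.0) in frame 2.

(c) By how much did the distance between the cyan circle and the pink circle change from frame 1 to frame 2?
-1.2

Distance in frame 1: 7.3. Distance in frame 2: 6.1.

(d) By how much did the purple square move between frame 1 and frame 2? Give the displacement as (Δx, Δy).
(-1.4, 1.3)

The purple square was at (11.2, 5.2) in frame 1 and (9.8, 6.5) in frame 2.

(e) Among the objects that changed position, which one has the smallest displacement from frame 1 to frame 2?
the red star

(moved 0.9)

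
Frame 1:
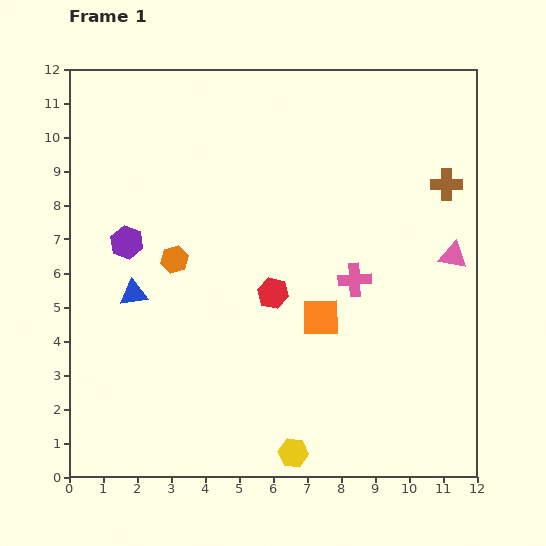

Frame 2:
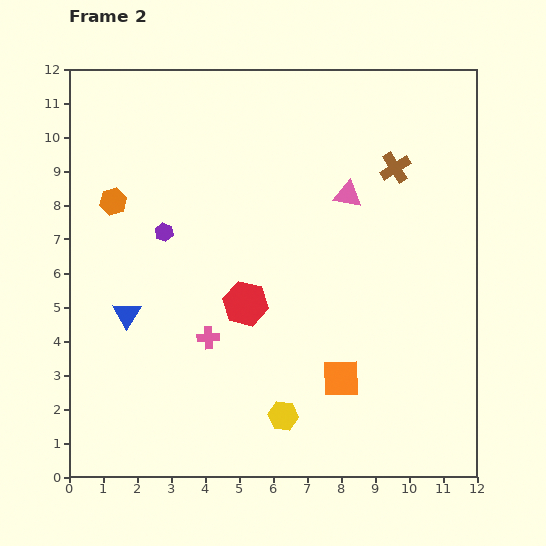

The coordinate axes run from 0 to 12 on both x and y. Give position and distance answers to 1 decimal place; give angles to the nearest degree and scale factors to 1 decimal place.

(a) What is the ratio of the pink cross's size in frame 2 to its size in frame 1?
0.7×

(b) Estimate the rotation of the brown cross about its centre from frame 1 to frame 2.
33° counter-clockwise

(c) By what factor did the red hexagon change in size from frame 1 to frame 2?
1.4×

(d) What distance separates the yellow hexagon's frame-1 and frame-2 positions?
1.1

The yellow hexagon moved from (6.6, 0.7) to (6.3, 1.8), a distance of √(0.3² + 1.1²) ≈ 1.1.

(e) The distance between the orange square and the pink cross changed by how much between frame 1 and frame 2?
+2.6

Distance in frame 1: 1.5. Distance in frame 2: 4.1.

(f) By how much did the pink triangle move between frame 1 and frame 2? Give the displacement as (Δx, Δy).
(-3.1, 1.8)

The pink triangle was at (11.3, 6.5) in frame 1 and (8.2, 8.3) in frame 2.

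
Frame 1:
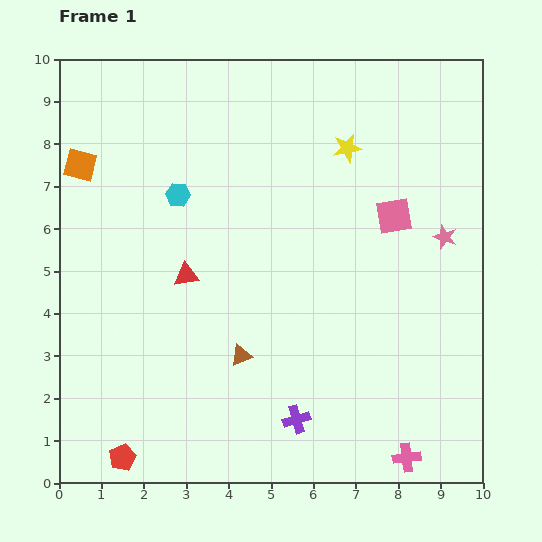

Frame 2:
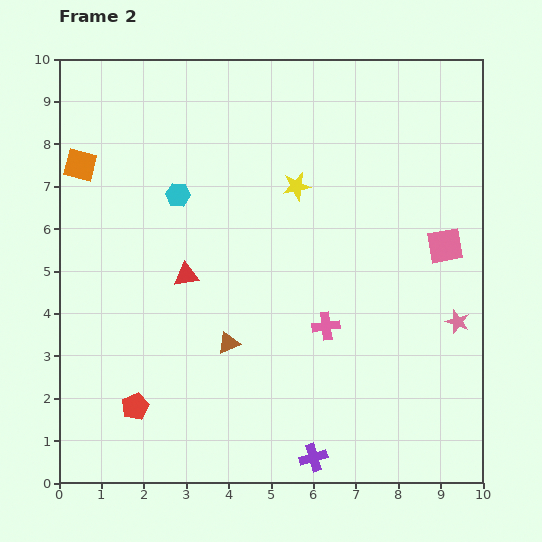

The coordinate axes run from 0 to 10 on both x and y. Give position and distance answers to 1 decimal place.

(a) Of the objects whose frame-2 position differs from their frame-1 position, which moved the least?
the brown triangle

(moved 0.4)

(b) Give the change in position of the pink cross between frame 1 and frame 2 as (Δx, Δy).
(-1.9, 3.1)

The pink cross was at (8.2, 0.6) in frame 1 and (6.3, 3.7) in frame 2.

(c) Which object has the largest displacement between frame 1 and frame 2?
the pink cross

(moved 3.6; next 2.0)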